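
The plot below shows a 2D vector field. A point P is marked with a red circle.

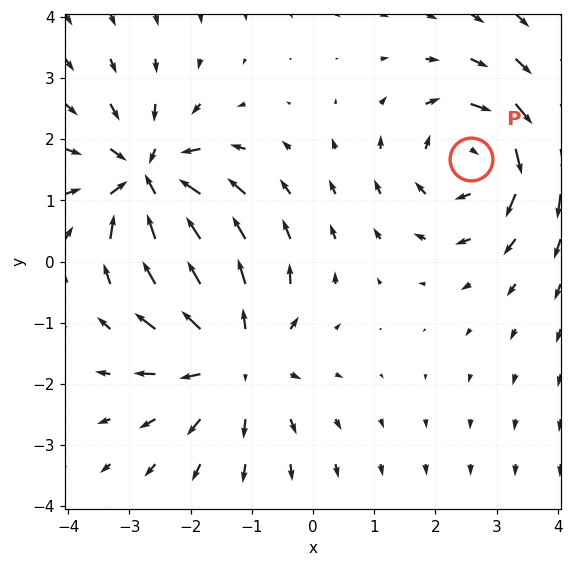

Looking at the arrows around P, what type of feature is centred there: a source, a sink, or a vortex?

vortex

At P (2.6, 1.7) the arrows circulate clockwise. Divergence ≈0, curl about -4 — near-zero divergence with nonzero curl is a vortex.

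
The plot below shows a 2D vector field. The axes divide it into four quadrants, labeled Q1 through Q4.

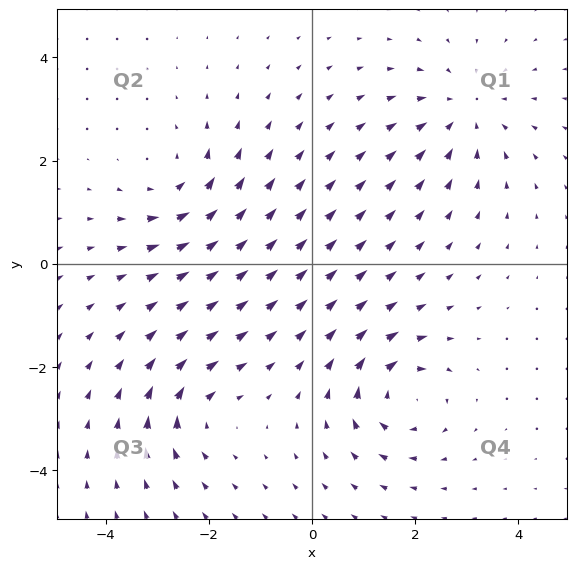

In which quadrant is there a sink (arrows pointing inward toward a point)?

Q1

The sink sits at approximately (2.9, 2.9), which lies in quadrant Q1. The divergence there is about -4, negative as expected for a sink.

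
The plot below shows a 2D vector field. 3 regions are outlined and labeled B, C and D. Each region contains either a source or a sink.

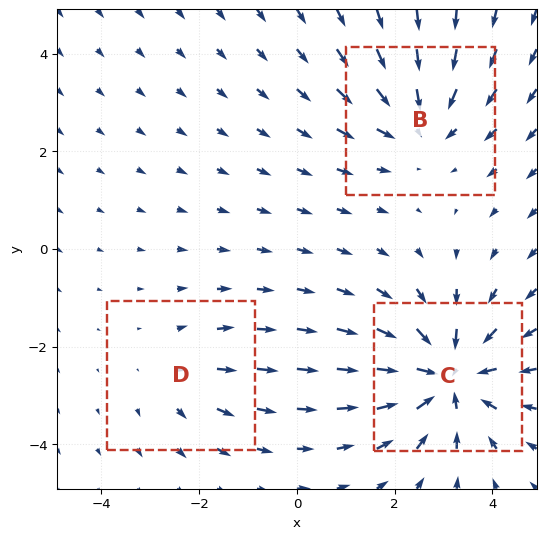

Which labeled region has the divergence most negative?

C

Divergence at each region's feature centre — B: about -3, C: about -4, D: about +2. Region C is most negative.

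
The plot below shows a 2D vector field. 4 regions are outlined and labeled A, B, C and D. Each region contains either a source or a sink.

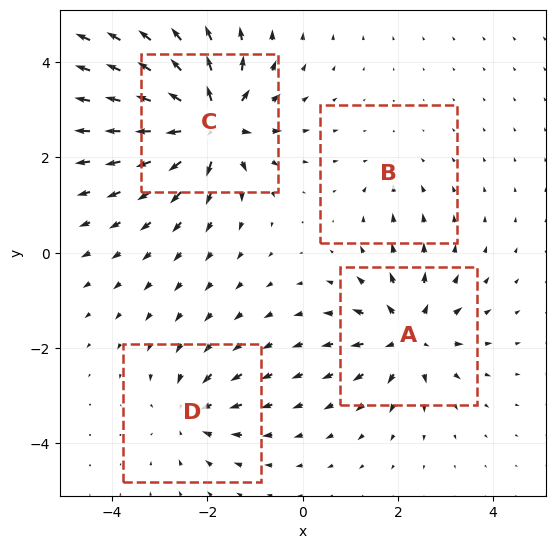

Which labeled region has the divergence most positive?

C

Divergence at each region's feature centre — A: about +6, B: about -2, C: about +9, D: about -4. Region C is most positive.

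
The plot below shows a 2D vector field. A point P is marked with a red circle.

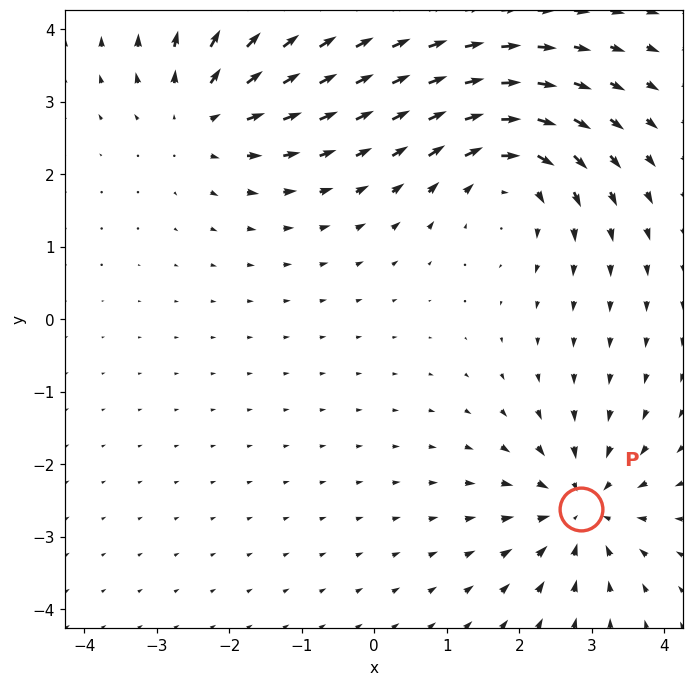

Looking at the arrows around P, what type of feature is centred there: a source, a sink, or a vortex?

At P (2.9, -2.6) the arrows converge inward. Divergence about -5, curl ≈0 — negative divergence with near-zero curl is a sink.

sink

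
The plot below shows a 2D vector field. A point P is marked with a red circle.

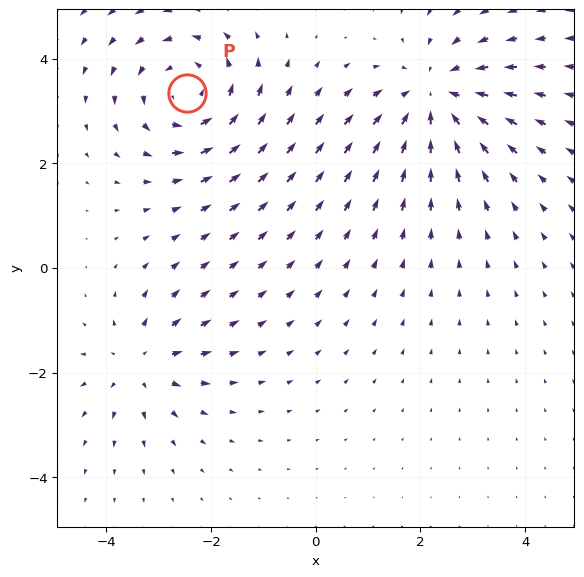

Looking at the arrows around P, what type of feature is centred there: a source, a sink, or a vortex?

vortex

At P (-2.5, 3.3) the arrows circulate counterclockwise. Divergence ≈0, curl about +4 — near-zero divergence with nonzero curl is a vortex.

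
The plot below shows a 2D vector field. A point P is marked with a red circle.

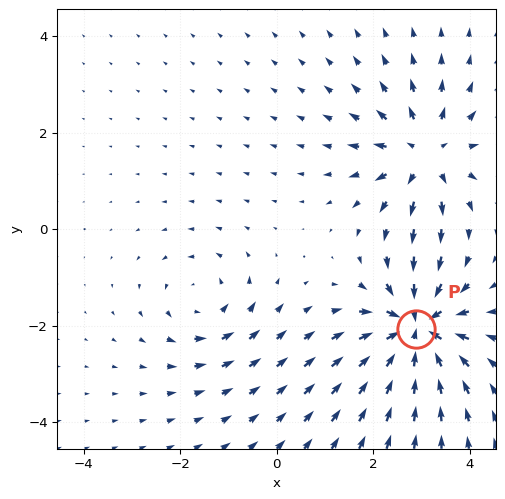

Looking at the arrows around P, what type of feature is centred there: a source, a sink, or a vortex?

At P (2.9, -2.1) the arrows converge inward. Divergence about -6, curl ≈0 — negative divergence with near-zero curl is a sink.

sink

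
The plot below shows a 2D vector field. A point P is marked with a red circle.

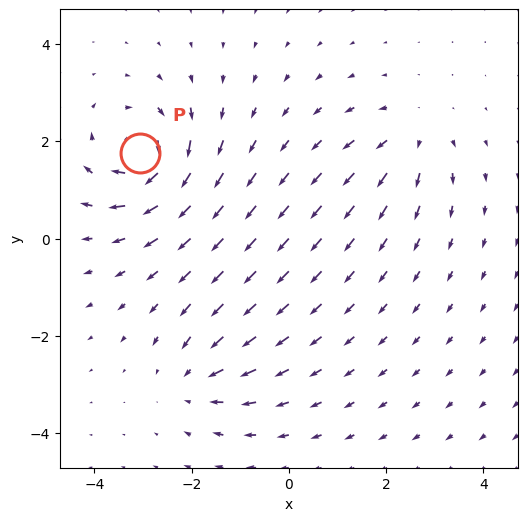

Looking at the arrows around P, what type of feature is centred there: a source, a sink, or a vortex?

At P (-3.1, 1.8) the arrows circulate clockwise. Divergence ≈0, curl about -6 — near-zero divergence with nonzero curl is a vortex.

vortex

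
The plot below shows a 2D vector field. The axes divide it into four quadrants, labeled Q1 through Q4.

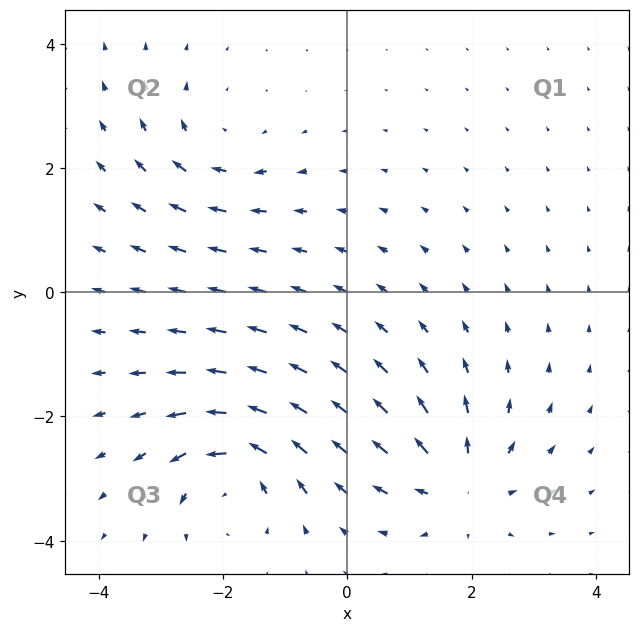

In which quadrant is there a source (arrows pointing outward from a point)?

Q4

The source sits at approximately (1.8, -3.1), which lies in quadrant Q4. The divergence there is about +4, positive as expected for a source.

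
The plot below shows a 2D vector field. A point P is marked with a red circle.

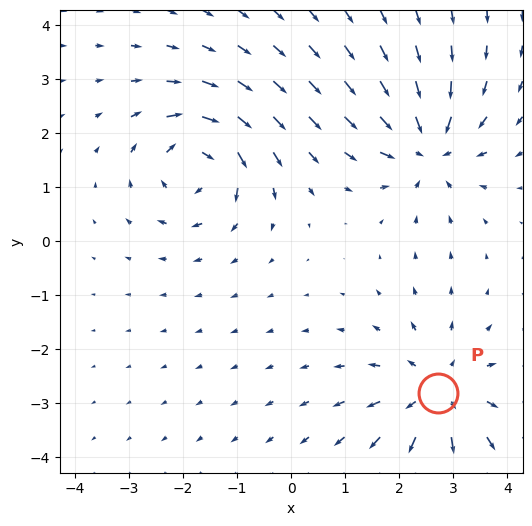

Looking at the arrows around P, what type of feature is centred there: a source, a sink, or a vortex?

source

At P (2.7, -2.8) the arrows spread outward. Divergence about +4, curl ≈0 — positive divergence with near-zero curl is a source.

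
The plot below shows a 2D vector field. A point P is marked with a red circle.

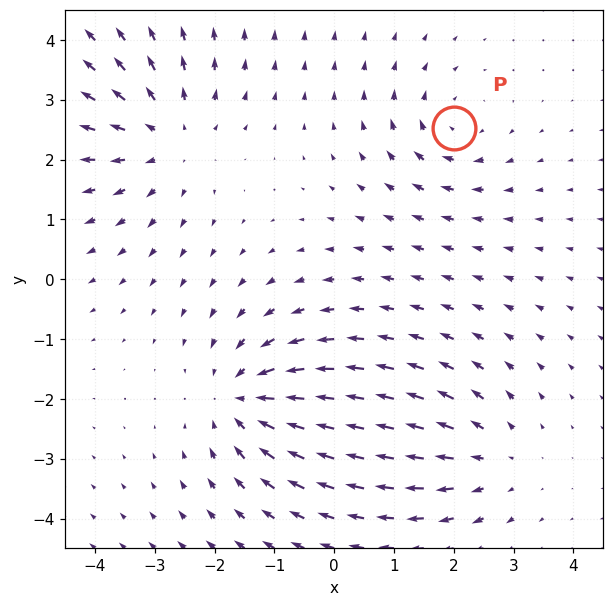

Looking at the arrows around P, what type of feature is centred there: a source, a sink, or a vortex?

At P (2.0, 2.5) the arrows circulate clockwise. Divergence ≈0, curl about -4 — near-zero divergence with nonzero curl is a vortex.

vortex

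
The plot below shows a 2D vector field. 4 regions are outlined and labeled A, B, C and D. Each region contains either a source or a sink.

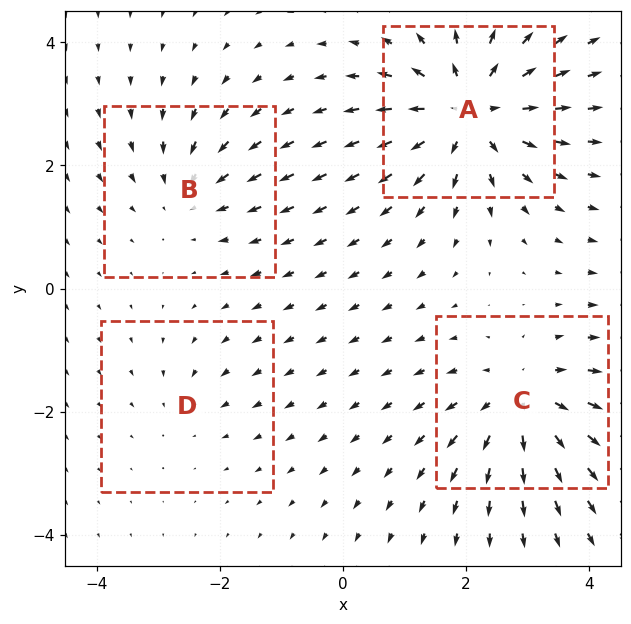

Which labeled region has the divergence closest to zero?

Divergence at each region's feature centre — A: about +7, B: about -4, C: about +6, D: about -2. Region D is closest to zero.

D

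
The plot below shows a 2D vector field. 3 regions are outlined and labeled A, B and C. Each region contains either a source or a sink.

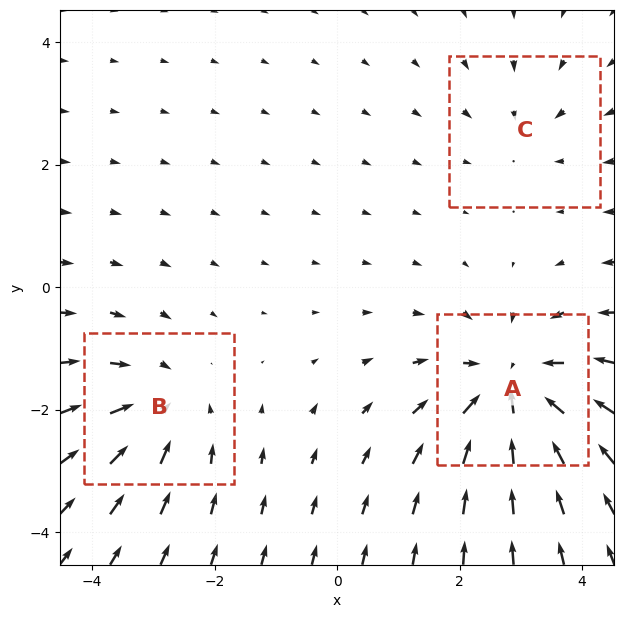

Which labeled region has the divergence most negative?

Divergence at each region's feature centre — A: about -5, B: about -3, C: about -2. Region A is most negative.

A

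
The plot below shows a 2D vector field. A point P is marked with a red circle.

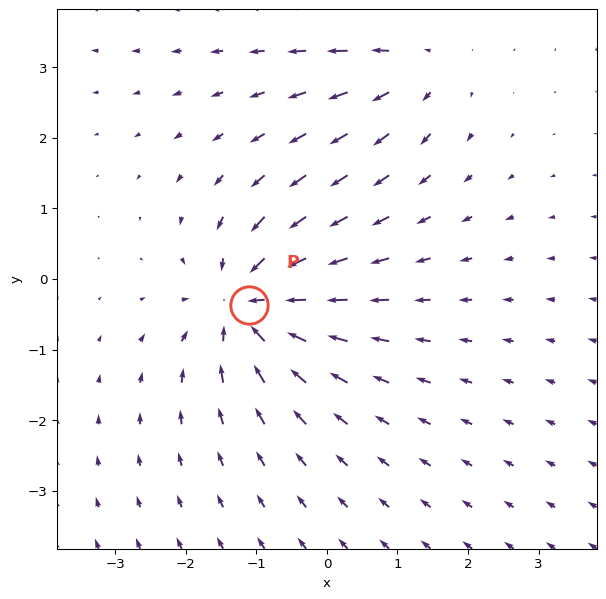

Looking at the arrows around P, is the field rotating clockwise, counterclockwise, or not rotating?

Near P at (-1.1, -0.4) the arrows show no circulation. The curl there is ≈0.

not rotating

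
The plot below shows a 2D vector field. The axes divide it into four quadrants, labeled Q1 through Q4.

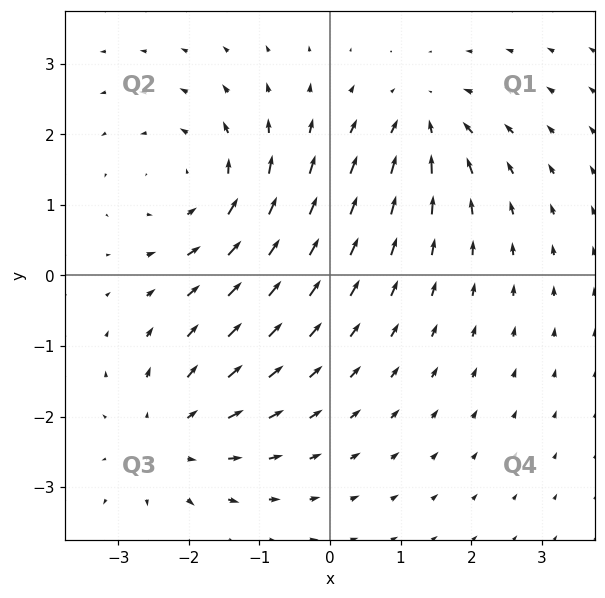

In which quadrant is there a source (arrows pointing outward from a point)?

Q3

The source sits at approximately (-2.3, -2.3), which lies in quadrant Q3. The divergence there is about +4, positive as expected for a source.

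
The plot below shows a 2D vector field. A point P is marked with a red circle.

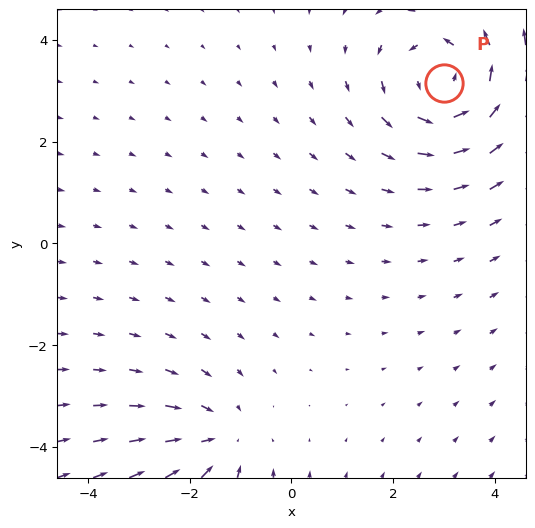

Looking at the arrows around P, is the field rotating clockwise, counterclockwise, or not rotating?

Near P at (3.0, 3.2) the arrows circulate counterclockwise. The curl (z-component) there is about +3; positive curl means counterclockwise rotation.

counterclockwise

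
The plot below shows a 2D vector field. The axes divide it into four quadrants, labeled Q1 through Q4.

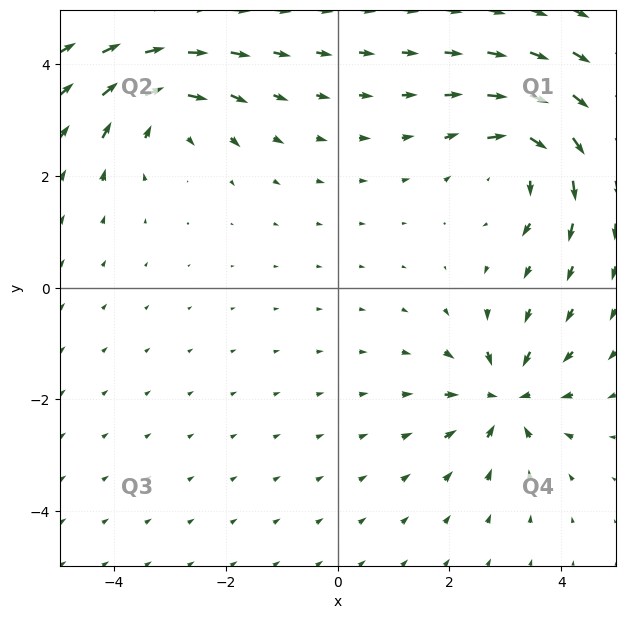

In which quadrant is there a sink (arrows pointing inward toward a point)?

The sink sits at approximately (3.0, -2.0), which lies in quadrant Q4. The divergence there is about -4, negative as expected for a sink.

Q4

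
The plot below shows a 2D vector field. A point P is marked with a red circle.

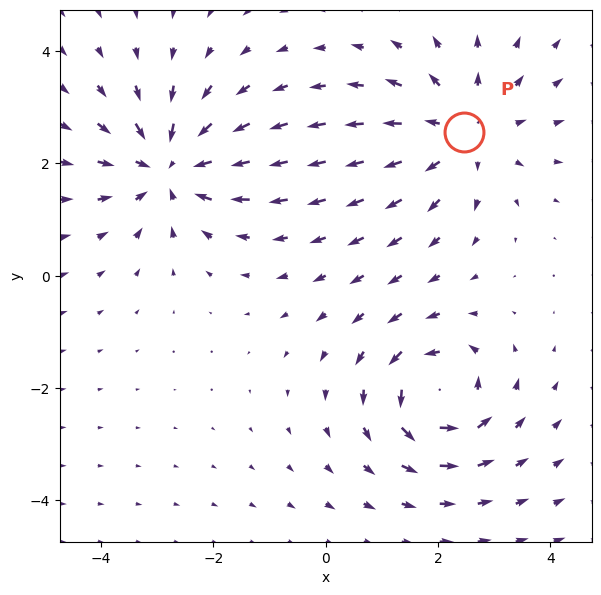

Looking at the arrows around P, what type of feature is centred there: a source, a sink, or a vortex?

At P (2.5, 2.6) the arrows spread outward. Divergence about +3, curl ≈0 — positive divergence with near-zero curl is a source.

source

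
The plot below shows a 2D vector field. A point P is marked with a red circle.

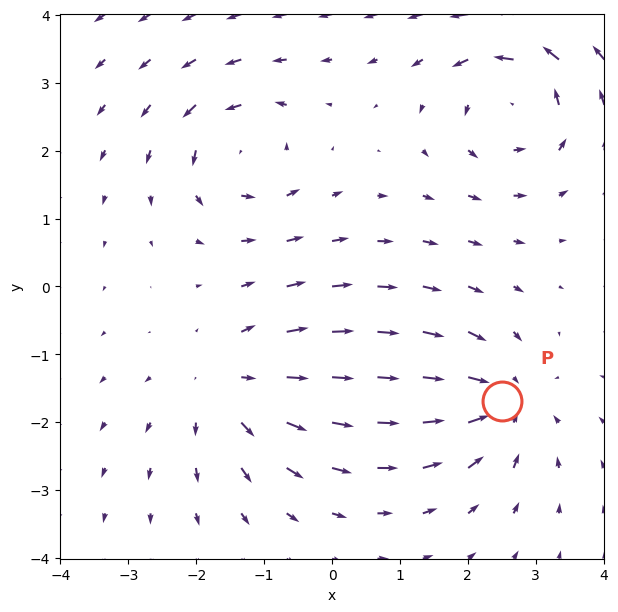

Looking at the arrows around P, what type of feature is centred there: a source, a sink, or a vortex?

At P (2.5, -1.7) the arrows converge inward. Divergence about -4, curl ≈0 — negative divergence with near-zero curl is a sink.

sink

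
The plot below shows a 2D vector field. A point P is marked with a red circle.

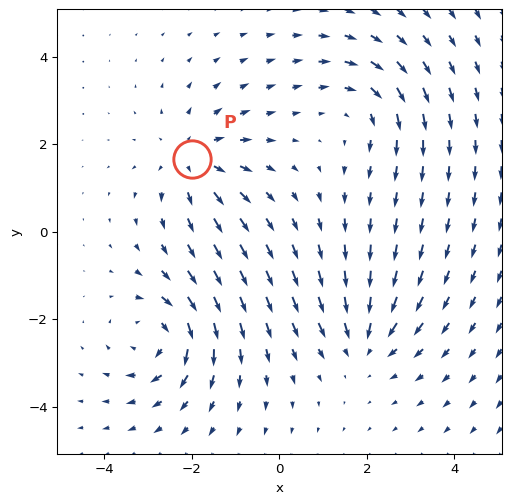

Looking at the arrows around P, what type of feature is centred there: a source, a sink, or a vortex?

At P (-2.0, 1.7) the arrows spread outward. Divergence about +3, curl ≈0 — positive divergence with near-zero curl is a source.

source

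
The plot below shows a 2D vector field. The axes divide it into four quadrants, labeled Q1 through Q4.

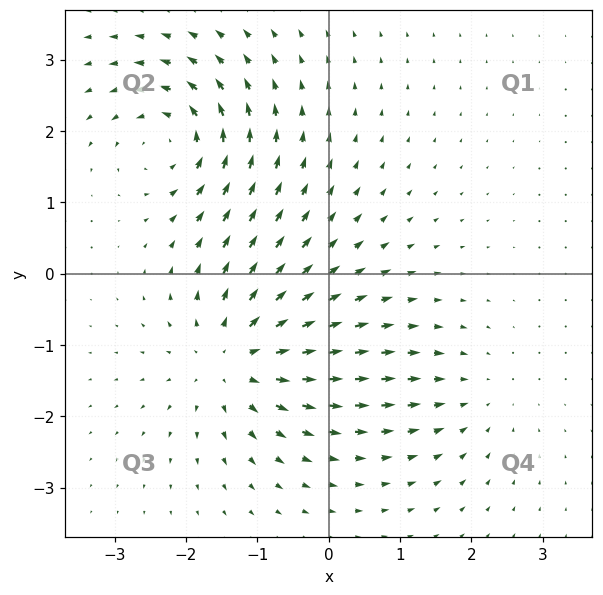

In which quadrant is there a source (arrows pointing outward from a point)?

The source sits at approximately (-1.3, -1.2), which lies in quadrant Q3. The divergence there is about +5, positive as expected for a source.

Q3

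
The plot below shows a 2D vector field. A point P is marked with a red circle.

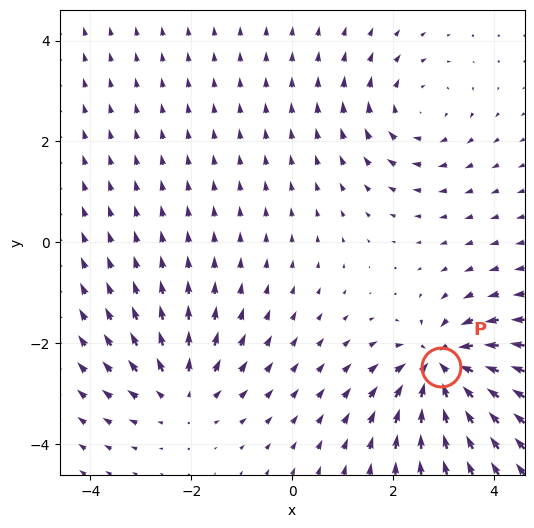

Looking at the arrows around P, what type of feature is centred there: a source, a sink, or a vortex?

sink

At P (3.0, -2.5) the arrows converge inward. Divergence about -5, curl ≈0 — negative divergence with near-zero curl is a sink.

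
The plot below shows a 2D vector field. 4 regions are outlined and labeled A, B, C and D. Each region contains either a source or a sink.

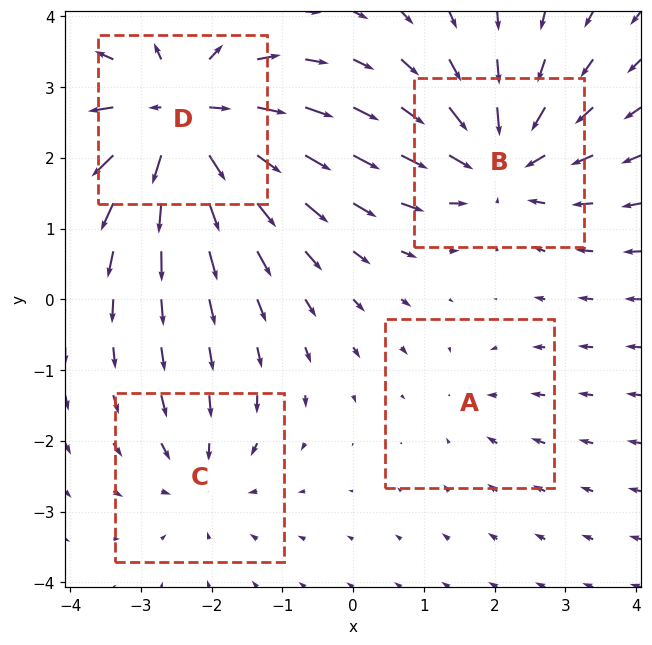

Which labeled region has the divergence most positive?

D

Divergence at each region's feature centre — A: about -2, B: about -5, C: about -3, D: about +7. Region D is most positive.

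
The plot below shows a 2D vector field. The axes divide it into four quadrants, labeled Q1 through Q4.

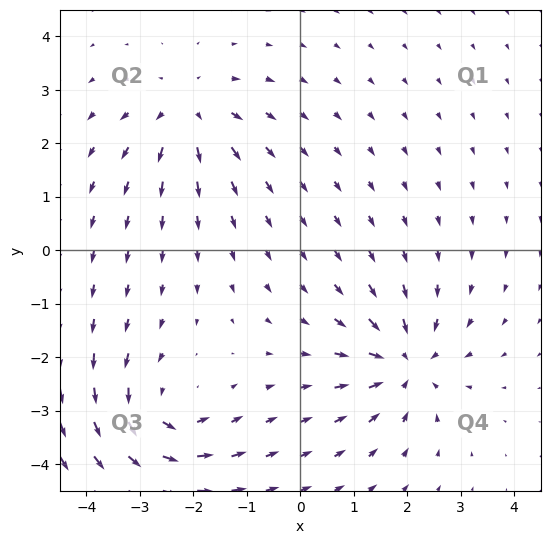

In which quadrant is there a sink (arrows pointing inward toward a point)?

The sink sits at approximately (2.0, -2.1), which lies in quadrant Q4. The divergence there is about -6, negative as expected for a sink.

Q4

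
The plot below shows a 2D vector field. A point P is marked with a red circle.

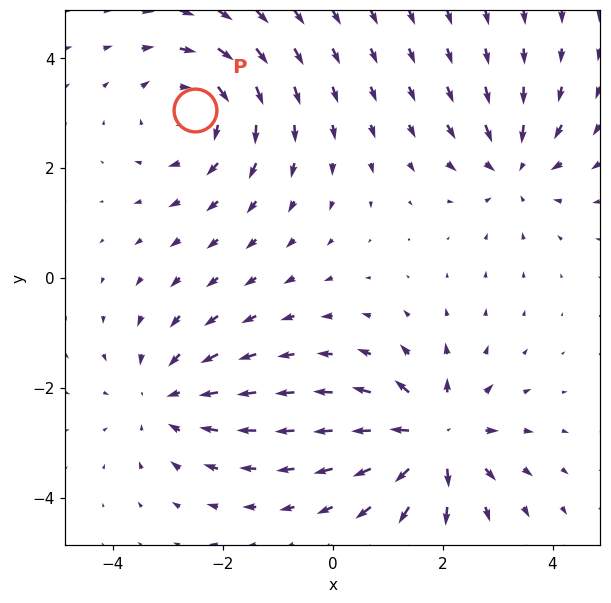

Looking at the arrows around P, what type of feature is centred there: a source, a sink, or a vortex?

vortex

At P (-2.5, 3.1) the arrows circulate clockwise. Divergence ≈0, curl about -4 — near-zero divergence with nonzero curl is a vortex.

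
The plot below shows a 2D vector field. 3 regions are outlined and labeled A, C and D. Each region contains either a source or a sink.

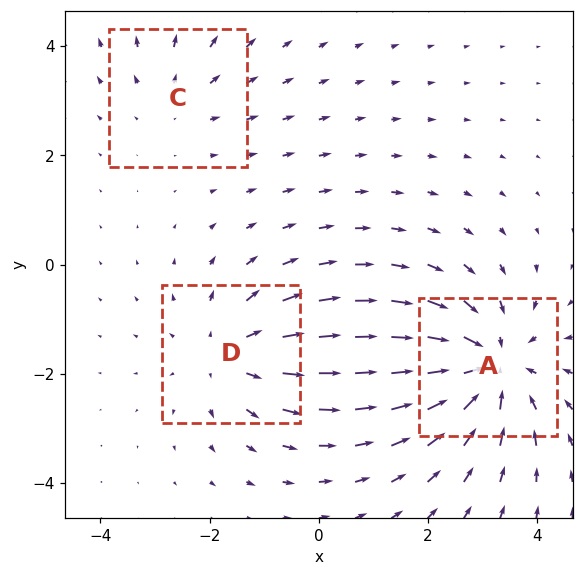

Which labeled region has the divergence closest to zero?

Divergence at each region's feature centre — A: about -4, C: about +2, D: about +3. Region C is closest to zero.

C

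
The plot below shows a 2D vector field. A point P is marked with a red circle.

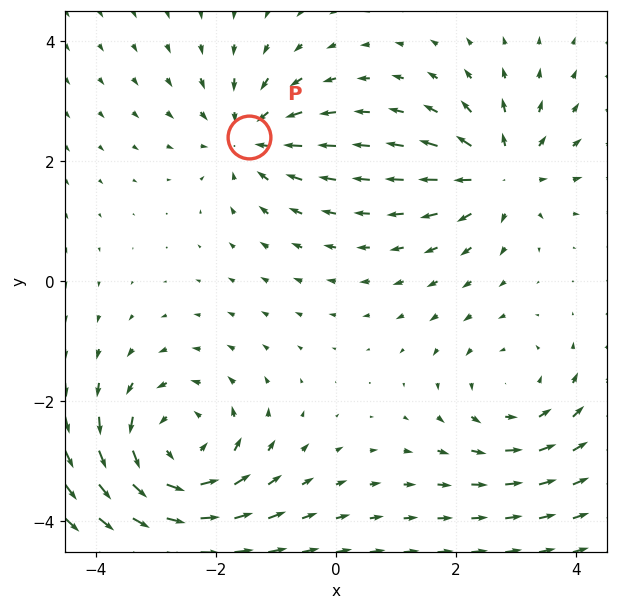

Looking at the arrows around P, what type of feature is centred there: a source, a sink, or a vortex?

At P (-1.4, 2.4) the arrows converge inward. Divergence about -4, curl ≈0 — negative divergence with near-zero curl is a sink.

sink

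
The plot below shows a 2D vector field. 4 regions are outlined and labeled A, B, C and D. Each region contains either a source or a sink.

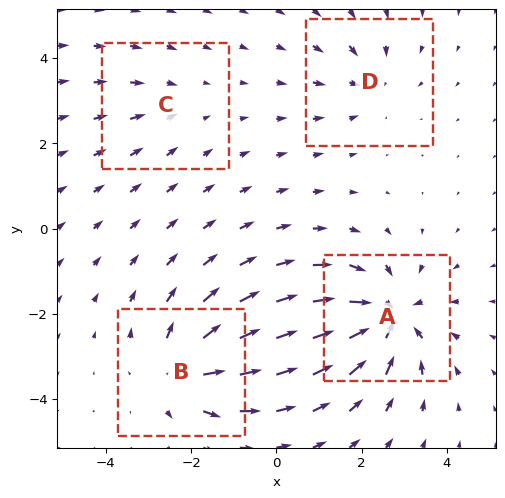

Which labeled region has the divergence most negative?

Divergence at each region's feature centre — A: about -6, B: about +5, C: about -2, D: about -3. Region A is most negative.

A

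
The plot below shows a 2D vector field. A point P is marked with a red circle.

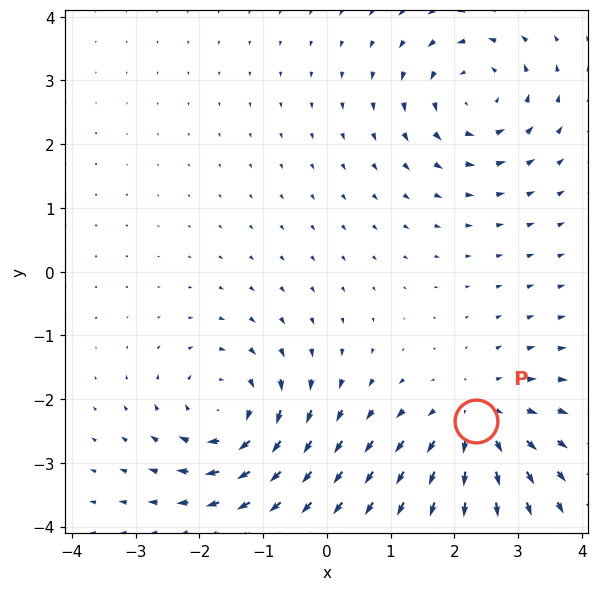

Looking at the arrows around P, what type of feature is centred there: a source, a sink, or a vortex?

source

At P (2.3, -2.3) the arrows spread outward. Divergence about +3, curl ≈0 — positive divergence with near-zero curl is a source.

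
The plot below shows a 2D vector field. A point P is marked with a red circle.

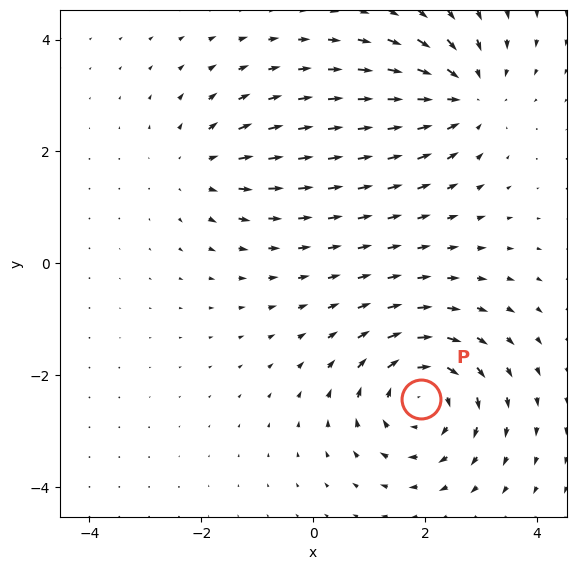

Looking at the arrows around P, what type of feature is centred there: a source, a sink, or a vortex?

At P (1.9, -2.4) the arrows circulate clockwise. Divergence ≈0, curl about -5 — near-zero divergence with nonzero curl is a vortex.

vortex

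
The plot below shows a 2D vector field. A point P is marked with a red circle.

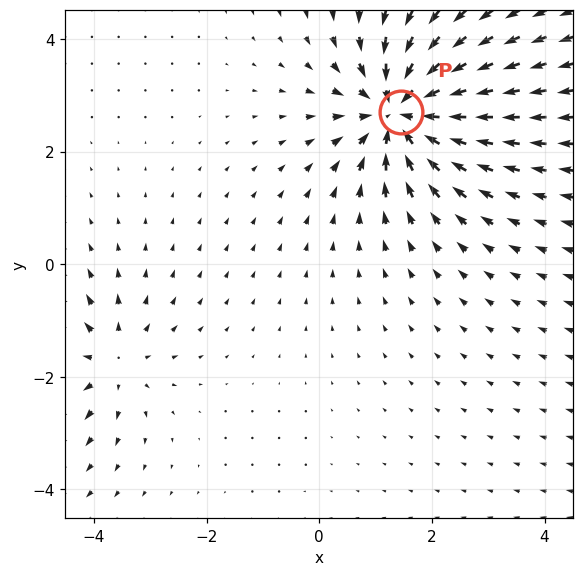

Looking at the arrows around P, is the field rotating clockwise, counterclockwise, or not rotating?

not rotating

Near P at (1.5, 2.7) the arrows show no circulation. The curl there is ≈0.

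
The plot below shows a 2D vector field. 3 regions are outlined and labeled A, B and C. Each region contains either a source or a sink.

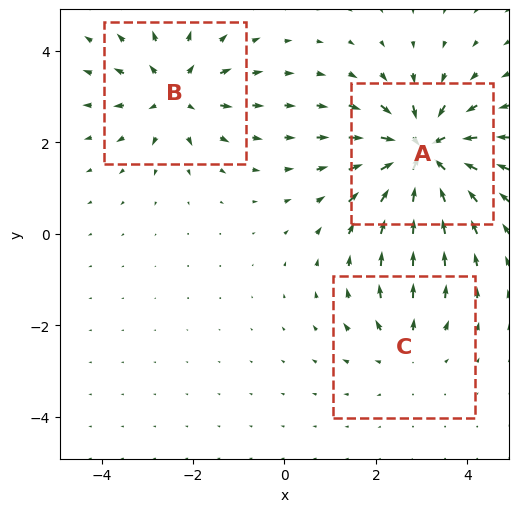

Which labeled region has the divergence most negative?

A

Divergence at each region's feature centre — A: about -6, B: about +4, C: about +2. Region A is most negative.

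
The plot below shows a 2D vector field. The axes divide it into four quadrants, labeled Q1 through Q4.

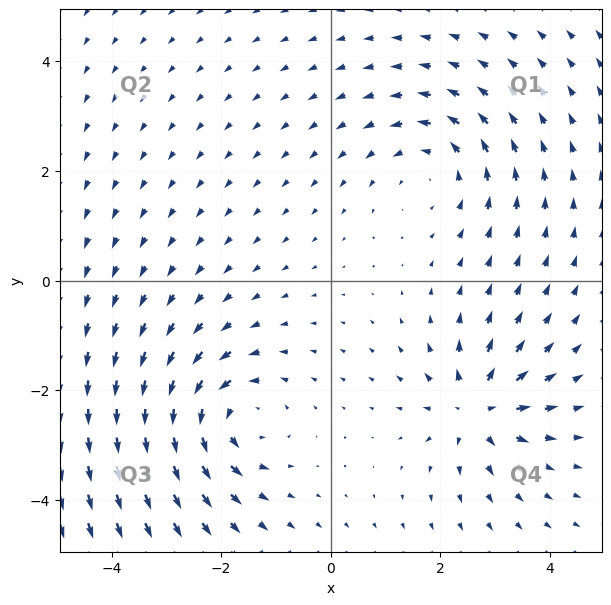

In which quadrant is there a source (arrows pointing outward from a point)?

Q4

The source sits at approximately (2.7, -2.3), which lies in quadrant Q4. The divergence there is about +5, positive as expected for a source.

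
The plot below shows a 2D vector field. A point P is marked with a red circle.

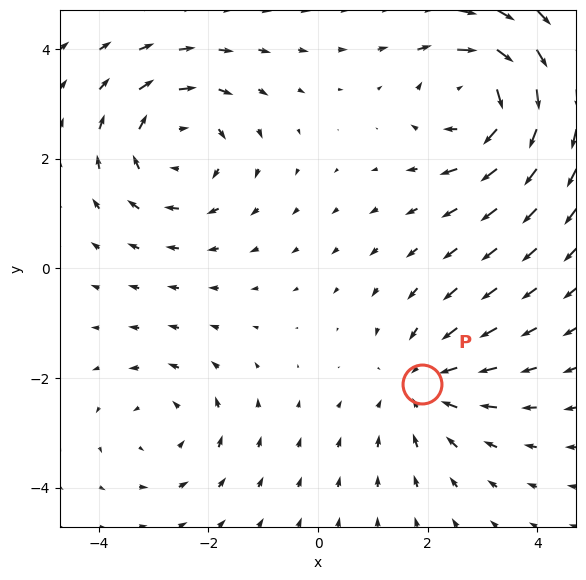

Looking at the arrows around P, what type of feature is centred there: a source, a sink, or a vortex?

sink

At P (1.9, -2.1) the arrows converge inward. Divergence about -3, curl ≈0 — negative divergence with near-zero curl is a sink.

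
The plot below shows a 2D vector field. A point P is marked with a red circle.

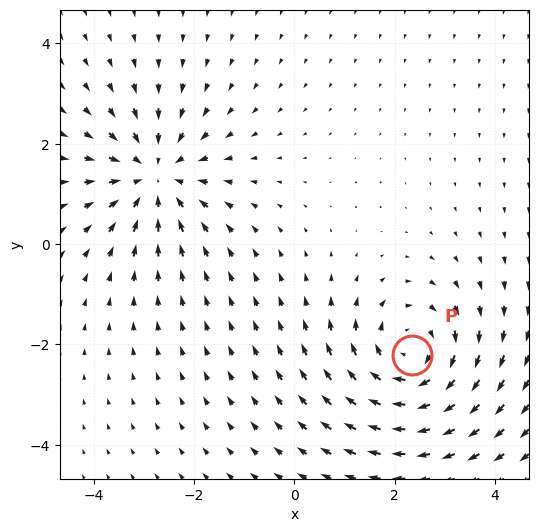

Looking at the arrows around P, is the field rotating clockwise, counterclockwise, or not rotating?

Near P at (2.3, -2.2) the arrows circulate clockwise. The curl (z-component) there is about -4; negative curl means clockwise rotation.

clockwise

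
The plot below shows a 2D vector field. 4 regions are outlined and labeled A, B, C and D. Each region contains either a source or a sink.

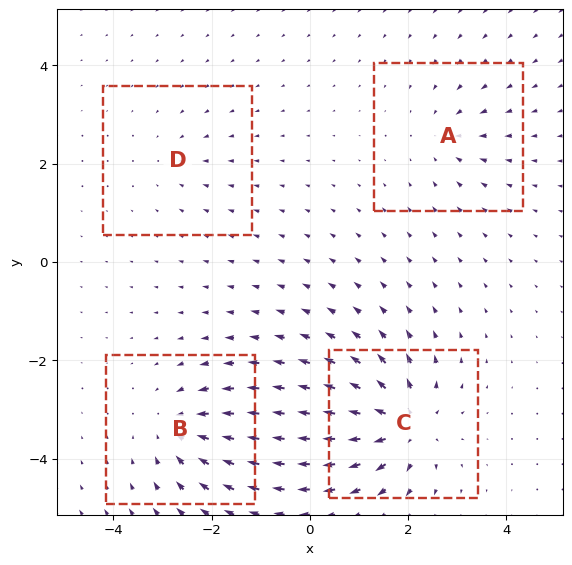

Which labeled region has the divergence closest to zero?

D

Divergence at each region's feature centre — A: about -4, B: about -6, C: about +8, D: about -2. Region D is closest to zero.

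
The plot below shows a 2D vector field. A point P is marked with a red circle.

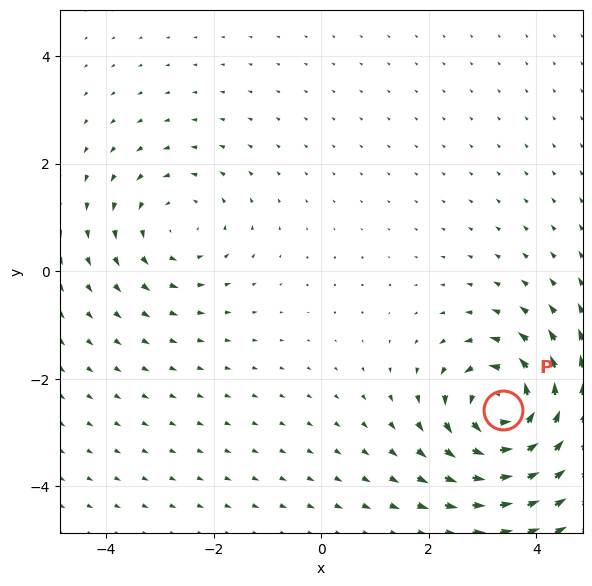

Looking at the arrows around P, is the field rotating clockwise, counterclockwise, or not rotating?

counterclockwise

Near P at (3.4, -2.6) the arrows circulate counterclockwise. The curl (z-component) there is about +5; positive curl means counterclockwise rotation.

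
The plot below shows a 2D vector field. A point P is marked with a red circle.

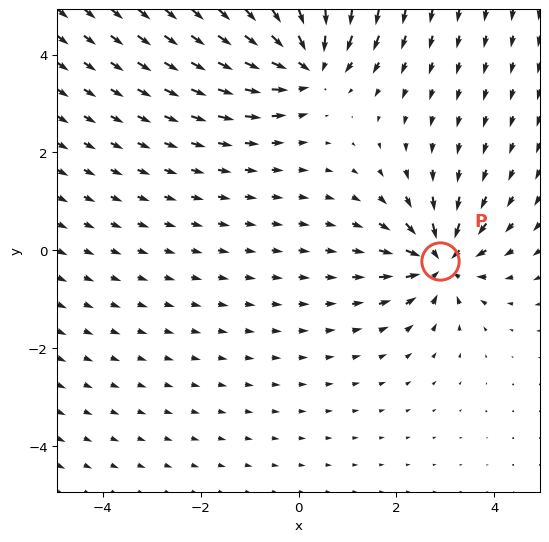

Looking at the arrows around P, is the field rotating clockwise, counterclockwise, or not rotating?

Near P at (2.9, -0.2) the arrows show no circulation. The curl there is ≈0.

not rotating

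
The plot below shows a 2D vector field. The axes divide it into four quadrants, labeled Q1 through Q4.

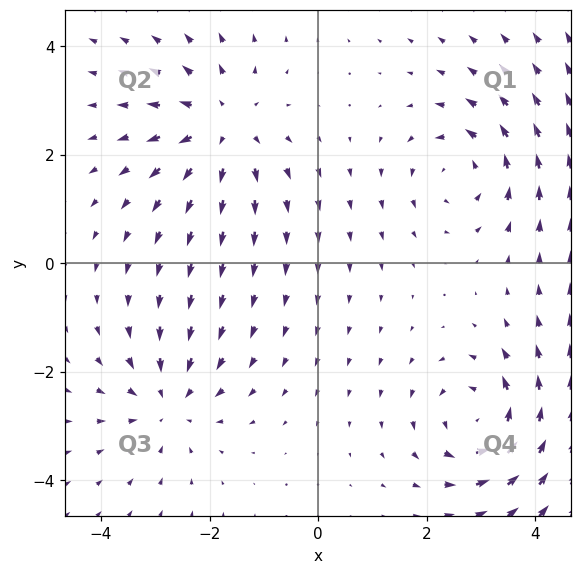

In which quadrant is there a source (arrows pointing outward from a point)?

The source sits at approximately (-1.7, 2.5), which lies in quadrant Q2. The divergence there is about +5, positive as expected for a source.

Q2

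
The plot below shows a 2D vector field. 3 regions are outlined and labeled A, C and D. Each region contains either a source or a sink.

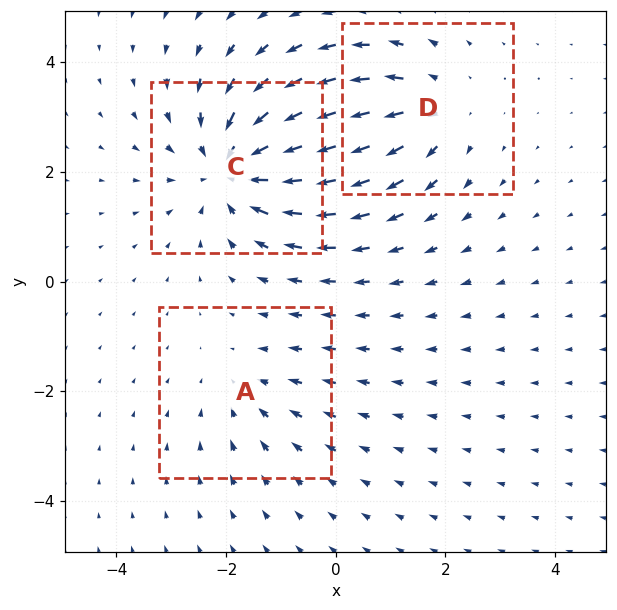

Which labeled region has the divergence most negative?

C

Divergence at each region's feature centre — A: about -2, C: about -4, D: about +3. Region C is most negative.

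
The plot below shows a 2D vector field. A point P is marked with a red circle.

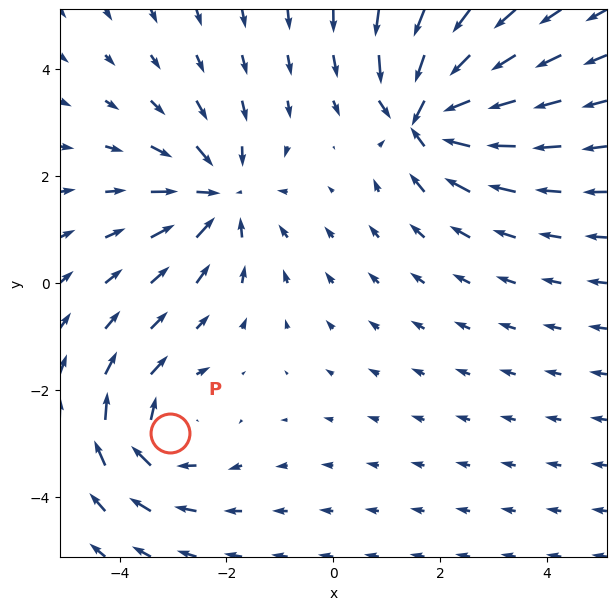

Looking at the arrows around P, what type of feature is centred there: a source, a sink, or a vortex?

At P (-3.1, -2.8) the arrows circulate clockwise. Divergence ≈0, curl about -3 — near-zero divergence with nonzero curl is a vortex.

vortex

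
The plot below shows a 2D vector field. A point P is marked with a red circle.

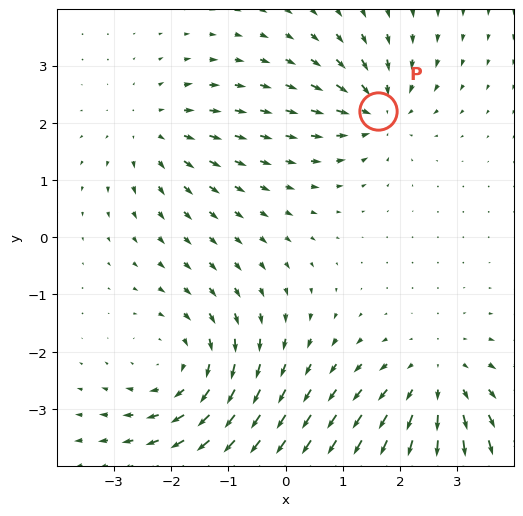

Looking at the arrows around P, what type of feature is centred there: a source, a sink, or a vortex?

At P (1.6, 2.2) the arrows converge inward. Divergence about -5, curl ≈0 — negative divergence with near-zero curl is a sink.

sink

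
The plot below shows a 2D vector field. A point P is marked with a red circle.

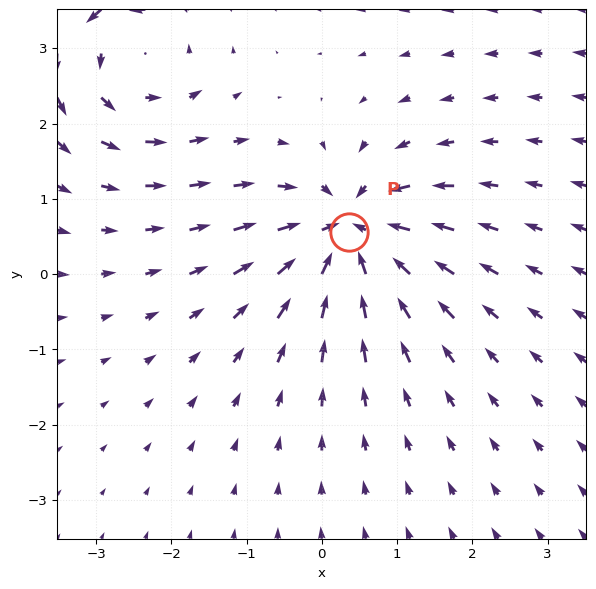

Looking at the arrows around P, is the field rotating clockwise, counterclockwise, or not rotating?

Near P at (0.4, 0.6) the arrows show no circulation. The curl there is ≈0.

not rotating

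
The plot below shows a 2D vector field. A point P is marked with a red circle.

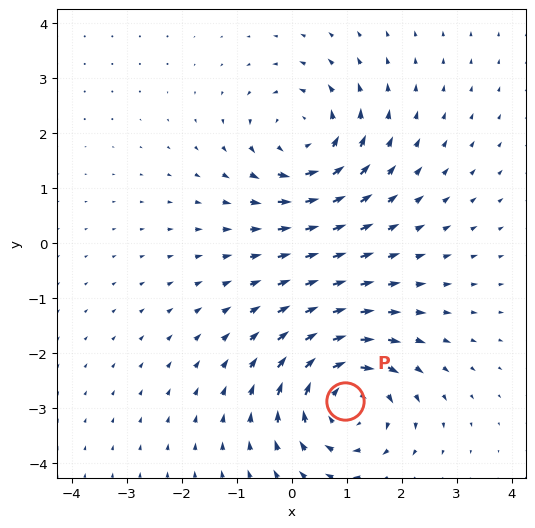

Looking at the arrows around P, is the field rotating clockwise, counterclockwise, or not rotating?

clockwise

Near P at (1.0, -2.9) the arrows circulate clockwise. The curl (z-component) there is about -6; negative curl means clockwise rotation.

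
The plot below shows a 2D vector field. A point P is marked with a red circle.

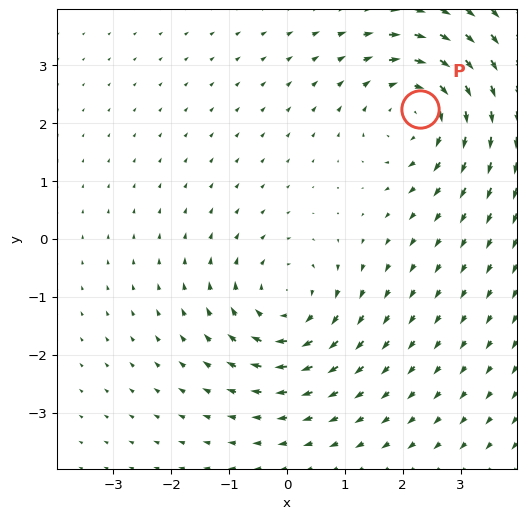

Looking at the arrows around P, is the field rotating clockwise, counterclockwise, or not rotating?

clockwise

Near P at (2.3, 2.2) the arrows circulate clockwise. The curl (z-component) there is about -4; negative curl means clockwise rotation.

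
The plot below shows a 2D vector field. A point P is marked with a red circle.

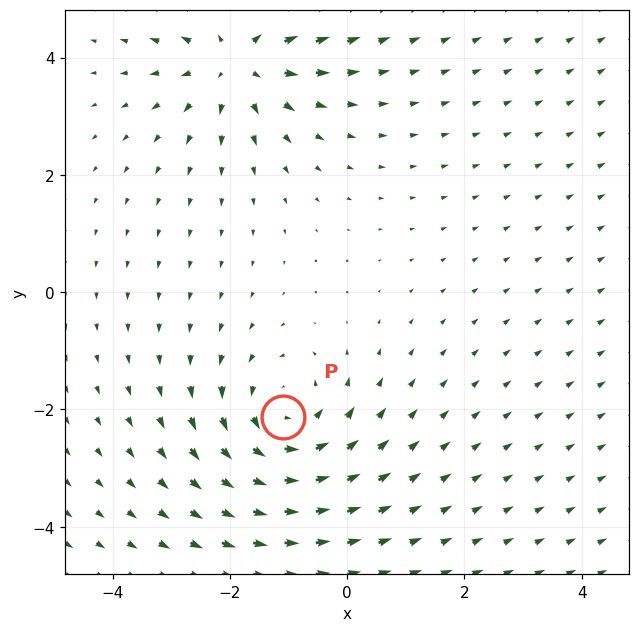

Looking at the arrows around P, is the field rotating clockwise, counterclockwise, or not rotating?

Near P at (-1.1, -2.1) the arrows circulate counterclockwise. The curl (z-component) there is about +4; positive curl means counterclockwise rotation.

counterclockwise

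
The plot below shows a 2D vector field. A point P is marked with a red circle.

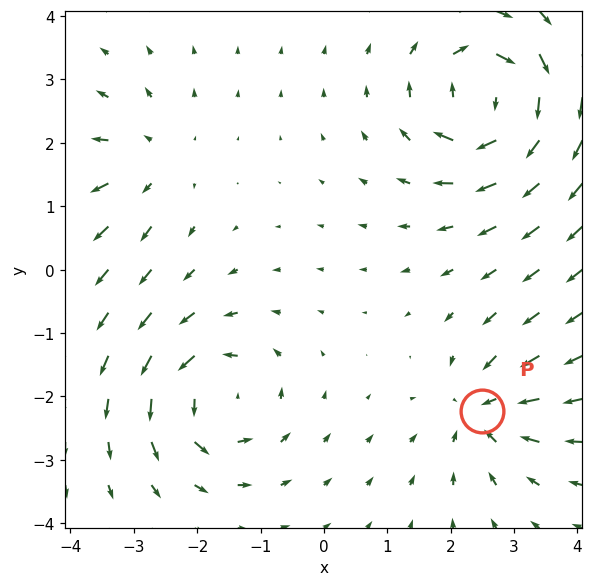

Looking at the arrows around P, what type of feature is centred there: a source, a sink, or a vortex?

sink

At P (2.5, -2.2) the arrows converge inward. Divergence about -4, curl ≈0 — negative divergence with near-zero curl is a sink.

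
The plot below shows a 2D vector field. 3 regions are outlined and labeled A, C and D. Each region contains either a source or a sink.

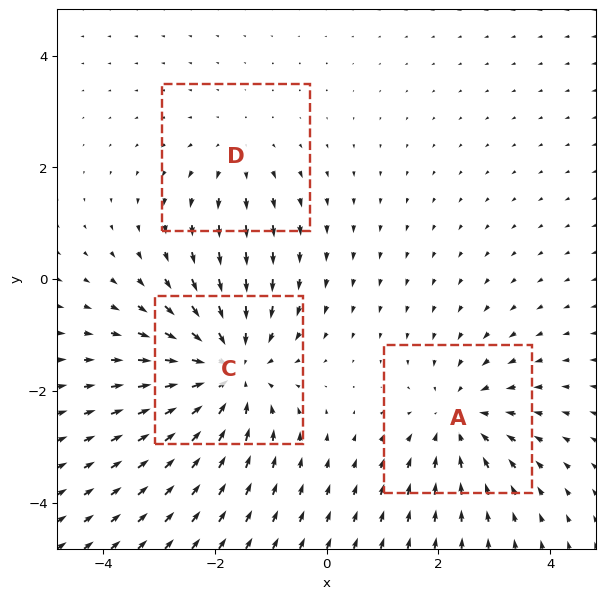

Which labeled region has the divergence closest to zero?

D

Divergence at each region's feature centre — A: about -3, C: about -4, D: about +2. Region D is closest to zero.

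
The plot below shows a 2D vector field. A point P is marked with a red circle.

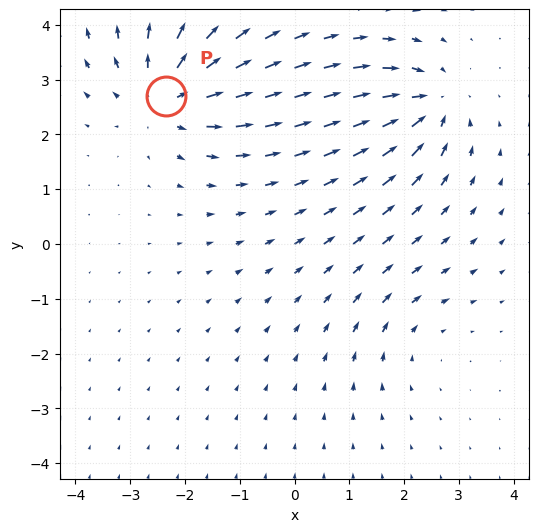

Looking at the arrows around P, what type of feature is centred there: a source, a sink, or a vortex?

source

At P (-2.3, 2.7) the arrows spread outward. Divergence about +5, curl ≈0 — positive divergence with near-zero curl is a source.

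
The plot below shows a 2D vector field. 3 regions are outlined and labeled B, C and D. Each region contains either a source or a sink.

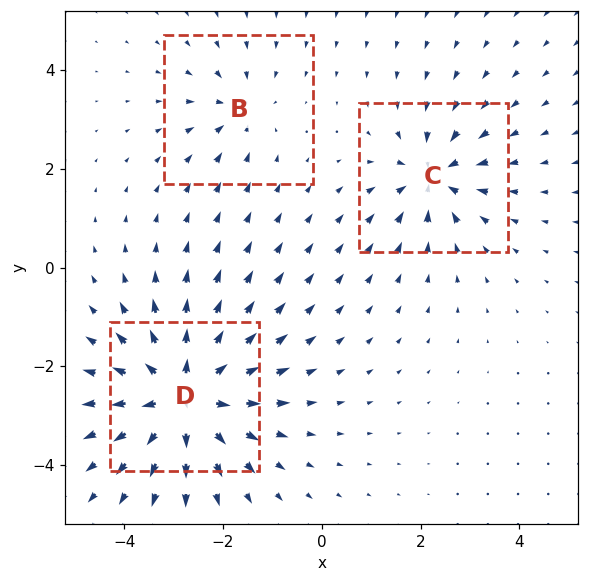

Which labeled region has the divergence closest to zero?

Divergence at each region's feature centre — B: about -3, C: about -4, D: about +6. Region B is closest to zero.

B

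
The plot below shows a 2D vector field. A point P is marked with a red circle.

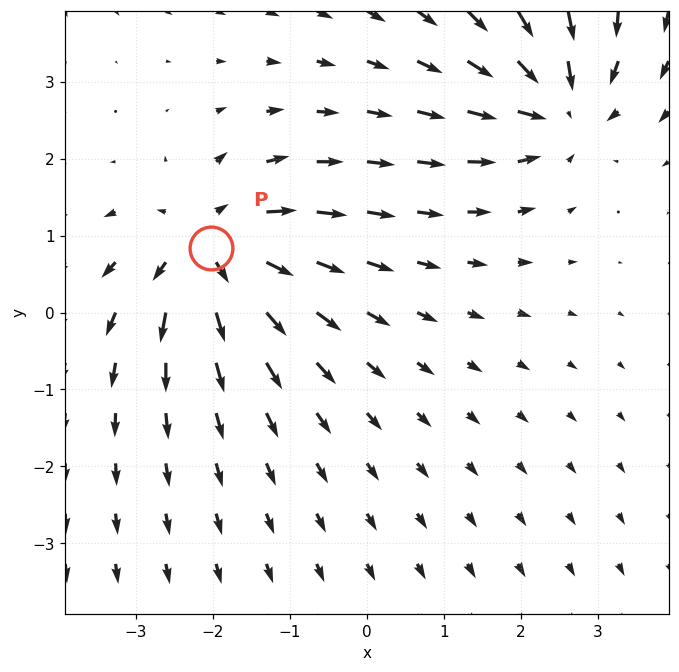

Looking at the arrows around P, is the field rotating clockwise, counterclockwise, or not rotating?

Near P at (-2.0, 0.8) the arrows show no circulation. The curl there is ≈0.

not rotating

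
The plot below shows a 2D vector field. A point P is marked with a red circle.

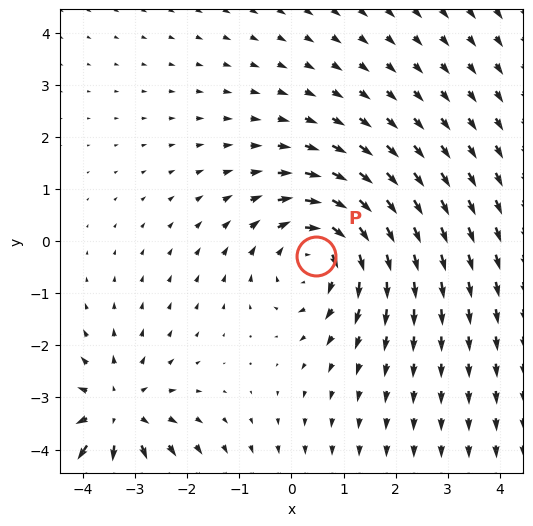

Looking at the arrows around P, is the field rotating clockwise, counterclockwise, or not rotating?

Near P at (0.5, -0.3) the arrows circulate clockwise. The curl (z-component) there is about -4; negative curl means clockwise rotation.

clockwise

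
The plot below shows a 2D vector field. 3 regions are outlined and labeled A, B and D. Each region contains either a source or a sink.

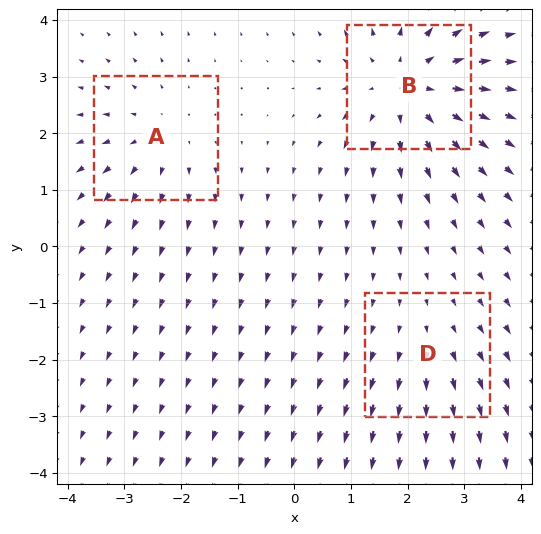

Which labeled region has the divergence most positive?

B

Divergence at each region's feature centre — A: about +3, B: about +5, D: about +2. Region B is most positive.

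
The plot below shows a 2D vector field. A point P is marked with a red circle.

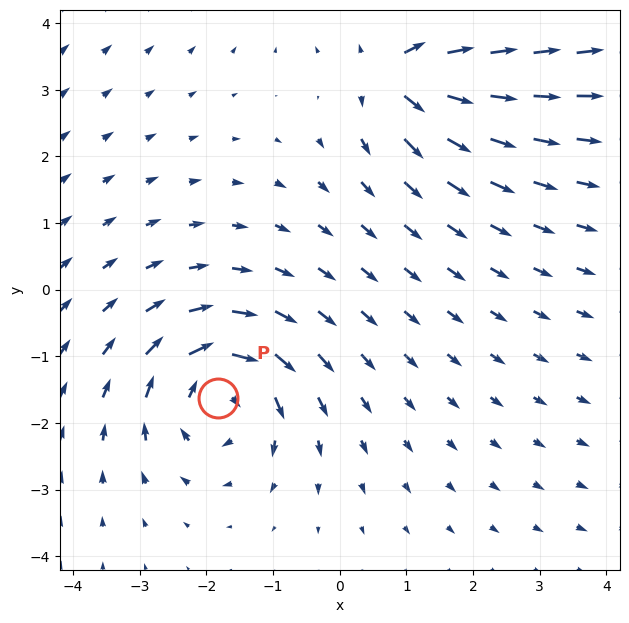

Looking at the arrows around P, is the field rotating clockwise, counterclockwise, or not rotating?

Near P at (-1.8, -1.6) the arrows circulate clockwise. The curl (z-component) there is about -5; negative curl means clockwise rotation.

clockwise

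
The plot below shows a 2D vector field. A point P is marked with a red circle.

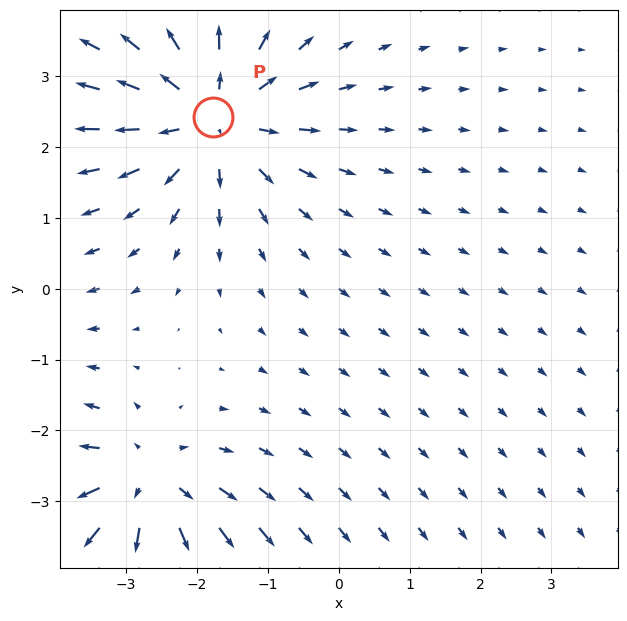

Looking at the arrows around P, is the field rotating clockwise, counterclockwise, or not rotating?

Near P at (-1.8, 2.4) the arrows show no circulation. The curl there is ≈0.

not rotating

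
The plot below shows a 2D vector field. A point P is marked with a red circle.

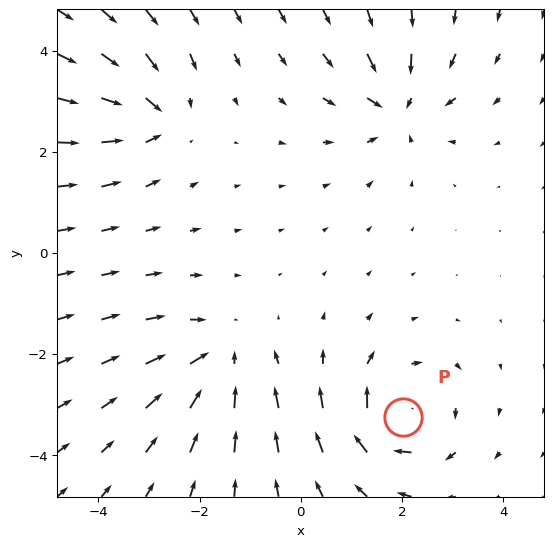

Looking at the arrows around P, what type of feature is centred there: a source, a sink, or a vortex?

vortex

At P (2.0, -3.2) the arrows circulate clockwise. Divergence ≈0, curl about -6 — near-zero divergence with nonzero curl is a vortex.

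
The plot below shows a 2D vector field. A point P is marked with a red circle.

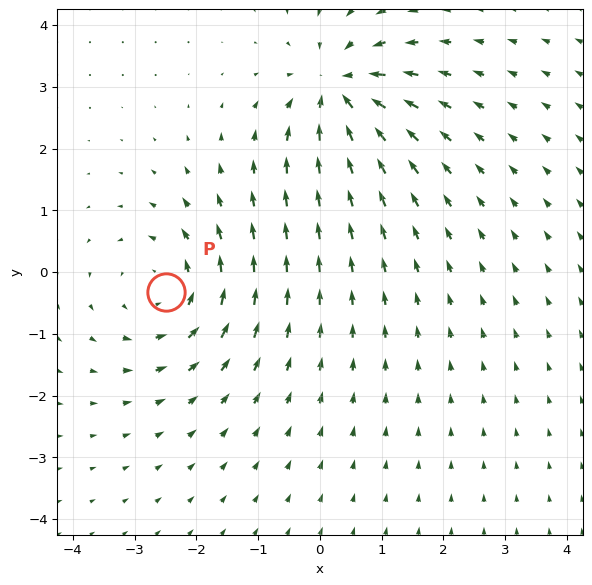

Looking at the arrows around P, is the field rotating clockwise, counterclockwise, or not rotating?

counterclockwise

Near P at (-2.5, -0.3) the arrows circulate counterclockwise. The curl (z-component) there is about +4; positive curl means counterclockwise rotation.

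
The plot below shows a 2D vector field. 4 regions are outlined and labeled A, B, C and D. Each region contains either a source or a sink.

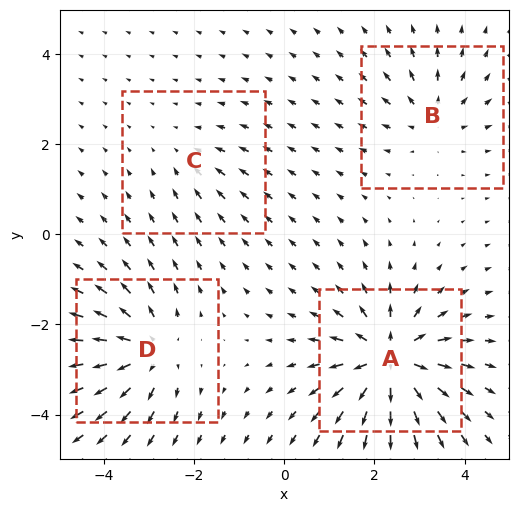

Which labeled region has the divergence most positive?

Divergence at each region's feature centre — A: about +8, B: about +4, C: about -2, D: about +6. Region A is most positive.

A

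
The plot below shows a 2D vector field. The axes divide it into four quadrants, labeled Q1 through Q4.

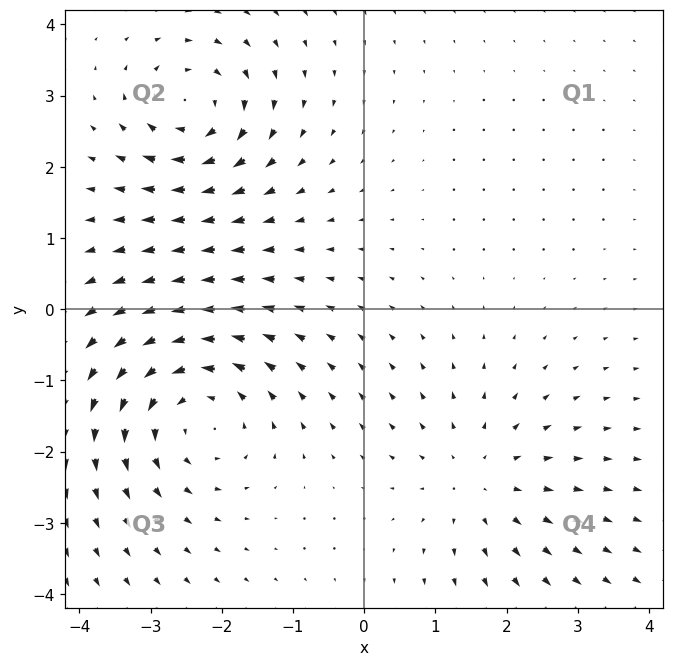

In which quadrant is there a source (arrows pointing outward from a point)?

The source sits at approximately (1.6, -2.4), which lies in quadrant Q4. The divergence there is about +3, positive as expected for a source.

Q4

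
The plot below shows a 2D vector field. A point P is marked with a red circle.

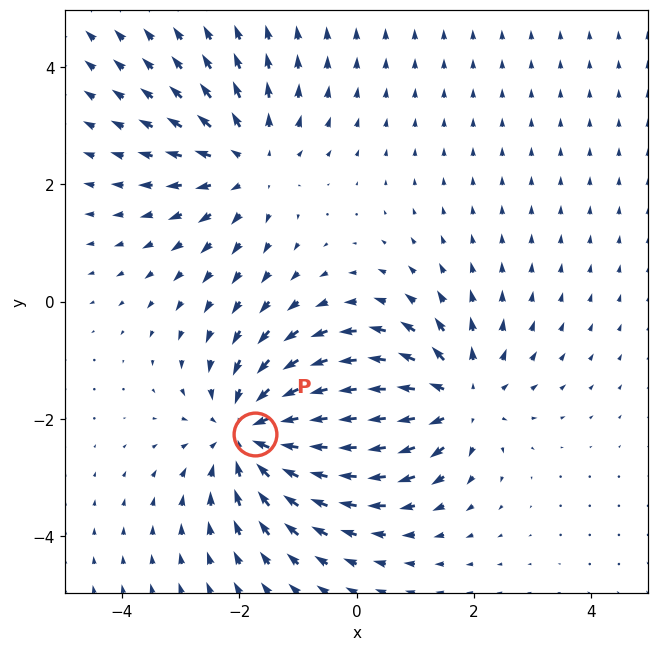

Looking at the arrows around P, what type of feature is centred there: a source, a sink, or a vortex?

sink

At P (-1.7, -2.2) the arrows converge inward. Divergence about -4, curl ≈0 — negative divergence with near-zero curl is a sink.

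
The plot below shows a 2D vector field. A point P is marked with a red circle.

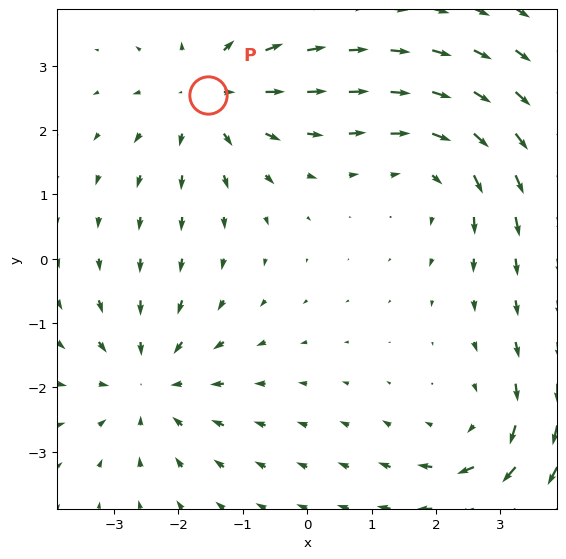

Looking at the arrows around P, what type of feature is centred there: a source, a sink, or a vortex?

source

At P (-1.5, 2.5) the arrows spread outward. Divergence about +5, curl ≈0 — positive divergence with near-zero curl is a source.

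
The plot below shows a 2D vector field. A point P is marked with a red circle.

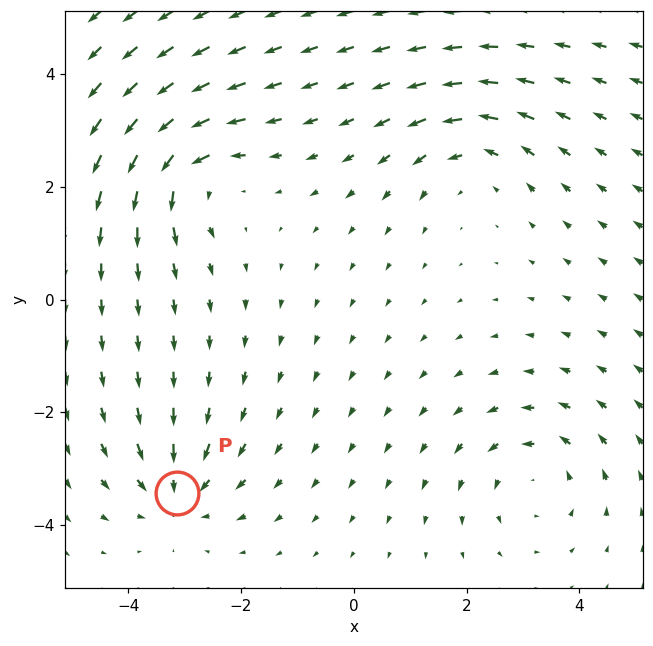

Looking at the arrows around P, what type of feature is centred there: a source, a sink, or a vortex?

At P (-3.1, -3.4) the arrows converge inward. Divergence about -5, curl ≈0 — negative divergence with near-zero curl is a sink.

sink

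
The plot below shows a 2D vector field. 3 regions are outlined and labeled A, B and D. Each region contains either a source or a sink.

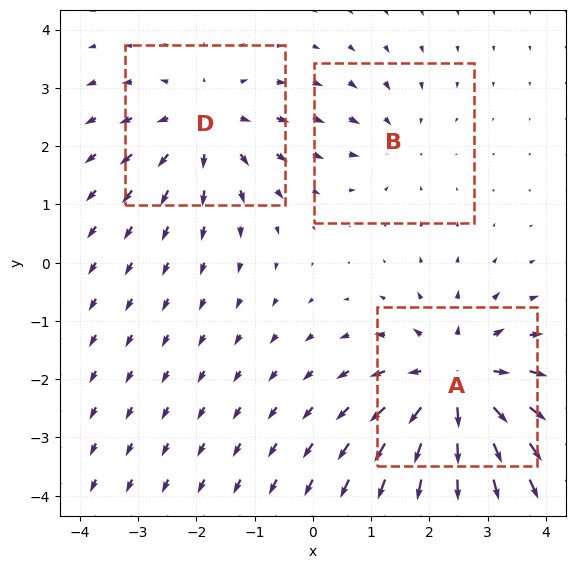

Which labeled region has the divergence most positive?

A

Divergence at each region's feature centre — A: about +5, B: about -2, D: about +3. Region A is most positive.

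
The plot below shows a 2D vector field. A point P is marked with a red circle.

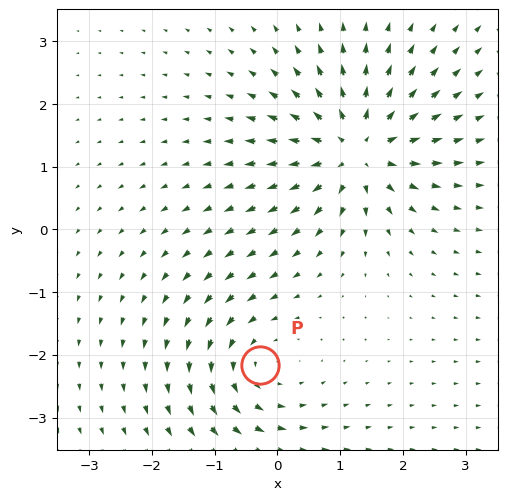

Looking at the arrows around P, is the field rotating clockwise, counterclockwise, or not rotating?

Near P at (-0.3, -2.2) the arrows circulate counterclockwise. The curl (z-component) there is about +4; positive curl means counterclockwise rotation.

counterclockwise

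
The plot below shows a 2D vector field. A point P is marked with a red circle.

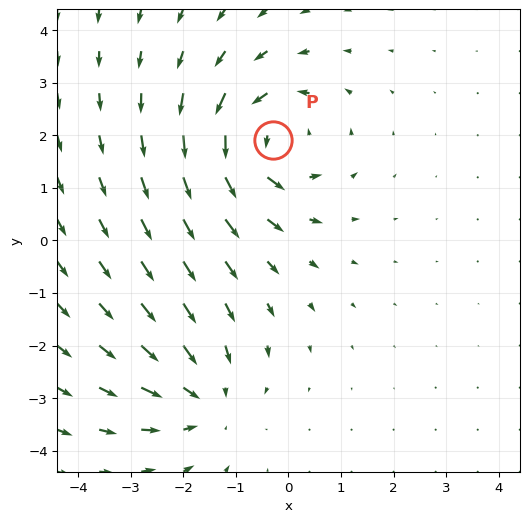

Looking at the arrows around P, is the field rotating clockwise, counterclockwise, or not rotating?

counterclockwise

Near P at (-0.3, 1.9) the arrows circulate counterclockwise. The curl (z-component) there is about +3; positive curl means counterclockwise rotation.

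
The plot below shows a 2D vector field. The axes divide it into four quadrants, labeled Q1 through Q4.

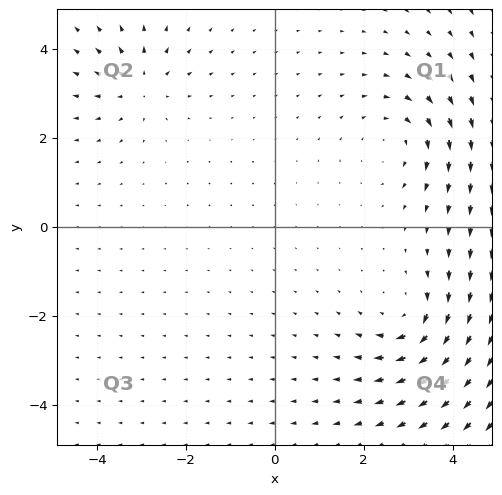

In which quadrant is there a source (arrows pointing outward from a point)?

The source sits at approximately (-3.0, 3.2), which lies in quadrant Q2. The divergence there is about +4, positive as expected for a source.

Q2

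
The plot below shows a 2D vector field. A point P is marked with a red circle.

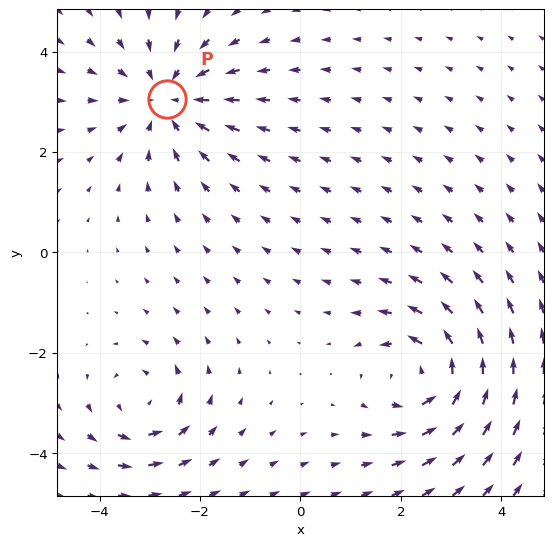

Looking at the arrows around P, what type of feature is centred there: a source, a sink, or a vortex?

sink

At P (-2.7, 3.1) the arrows converge inward. Divergence about -4, curl ≈0 — negative divergence with near-zero curl is a sink.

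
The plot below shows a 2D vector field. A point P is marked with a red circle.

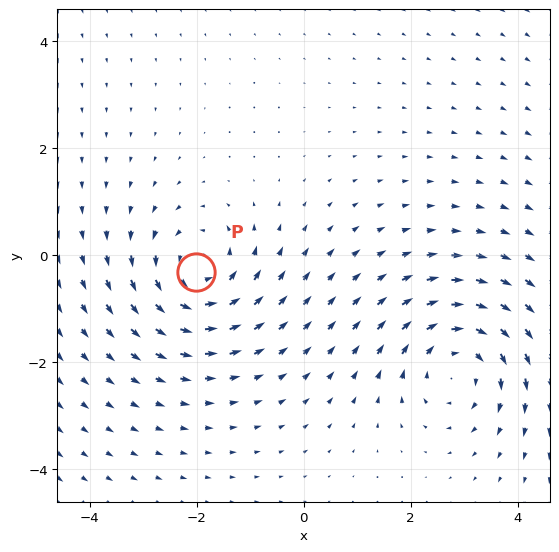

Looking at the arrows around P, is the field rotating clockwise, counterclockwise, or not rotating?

counterclockwise

Near P at (-2.0, -0.3) the arrows circulate counterclockwise. The curl (z-component) there is about +3; positive curl means counterclockwise rotation.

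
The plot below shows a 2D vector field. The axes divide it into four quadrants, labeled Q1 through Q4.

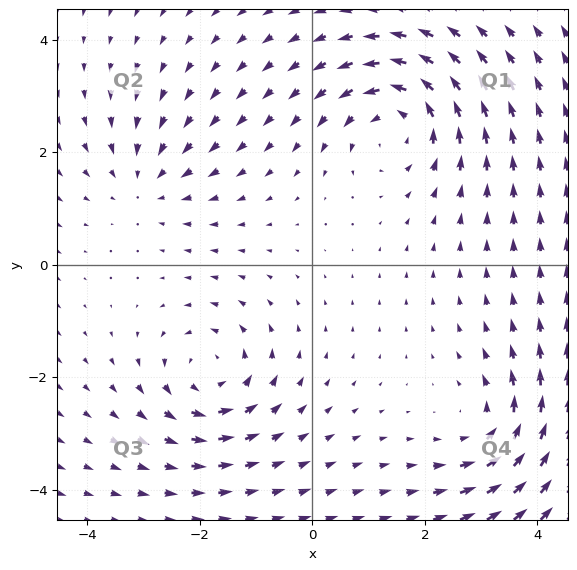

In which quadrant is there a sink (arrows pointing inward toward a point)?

Q2

The sink sits at approximately (-3.0, 1.5), which lies in quadrant Q2. The divergence there is about -3, negative as expected for a sink.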